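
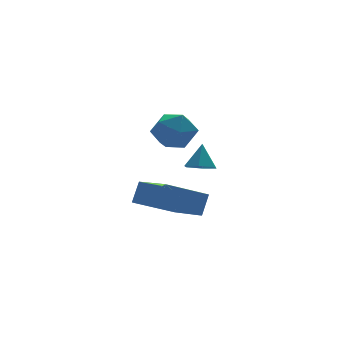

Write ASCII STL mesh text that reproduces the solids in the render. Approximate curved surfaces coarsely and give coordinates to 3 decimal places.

solid 
facet normal -0.256 0.132 0.958
outer loop
vertex 1.852 1.434 1.643
vertex 1.263 0.655 1.593
vertex 2.198 0.544 1.858
endloop
endfacet
facet normal 0.409 0.362 0.838
outer loop
vertex 1.852 1.434 1.643
vertex 2.198 0.544 1.858
vertex 2.737 1.164 1.327
endloop
endfacet
facet normal 0.381 0.863 0.331
outer loop
vertex 1.852 1.434 1.643
vertex 2.737 1.164 1.327
vertex 2.136 1.657 0.734
endloop
endfacet
facet normal -0.302 0.944 0.137
outer loop
vertex 1.852 1.434 1.643
vertex 2.136 1.657 0.734
vertex 1.225 1.342 0.898
endloop
endfacet
facet normal -0.695 0.492 0.524
outer loop
vertex 1.852 1.434 1.643
vertex 1.225 1.342 0.898
vertex 1.263 0.655 1.593
endloop
endfacet
facet normal 0.790 -0.186 0.584
outer loop
vertex 2.737 1.164 1.327
vertex 2.198 0.544 1.858
vertex 2.695 0.218 1.082
endloop
endfacet
facet normal -0.287 -0.558 0.779
outer loop
vertex 2.198 0.544 1.858
vertex 1.263 0.655 1.593
vertex 1.784 -0.097 1.246
endloop
endfacet
facet normal -0.997 0.024 0.078
outer loop
vertex 1.263 0.655 1.593
vertex 1.225 1.342 0.898
vertex 1.183 0.396 0.653
endloop
endfacet
facet normal -0.360 0.755 -0.548
outer loop
vertex 1.225 1.342 0.898
vertex 2.136 1.657 0.734
vertex 1.722 1.016 0.122
endloop
endfacet
facet normal 0.745 0.625 -0.235
outer loop
vertex 2.136 1.657 0.734
vertex 2.737 1.164 1.327
vertex 2.657 0.905 0.387
endloop
endfacet
facet normal 0.302 -0.944 -0.137
outer loop
vertex 2.068 0.126 0.337
vertex 2.695 0.218 1.082
vertex 1.784 -0.097 1.246
endloop
endfacet
facet normal -0.381 -0.863 -0.331
outer loop
vertex 2.068 0.126 0.337
vertex 1.784 -0.097 1.246
vertex 1.183 0.396 0.653
endloop
endfacet
facet normal -0.409 -0.362 -0.838
outer loop
vertex 2.068 0.126 0.337
vertex 1.183 0.396 0.653
vertex 1.722 1.016 0.122
endloop
endfacet
facet normal 0.256 -0.132 -0.958
outer loop
vertex 2.068 0.126 0.337
vertex 1.722 1.016 0.122
vertex 2.657 0.905 0.387
endloop
endfacet
facet normal 0.695 -0.492 -0.524
outer loop
vertex 2.068 0.126 0.337
vertex 2.657 0.905 0.387
vertex 2.695 0.218 1.082
endloop
endfacet
facet normal 0.360 -0.755 0.548
outer loop
vertex 1.784 -0.097 1.246
vertex 2.695 0.218 1.082
vertex 2.198 0.544 1.858
endloop
endfacet
facet normal -0.745 -0.625 0.235
outer loop
vertex 1.183 0.396 0.653
vertex 1.784 -0.097 1.246
vertex 1.263 0.655 1.593
endloop
endfacet
facet normal -0.790 0.186 -0.584
outer loop
vertex 1.722 1.016 0.122
vertex 1.183 0.396 0.653
vertex 1.225 1.342 0.898
endloop
endfacet
facet normal 0.287 0.558 -0.779
outer loop
vertex 2.657 0.905 0.387
vertex 1.722 1.016 0.122
vertex 2.136 1.657 0.734
endloop
endfacet
facet normal 0.997 -0.024 -0.078
outer loop
vertex 2.695 0.218 1.082
vertex 2.657 0.905 0.387
vertex 2.737 1.164 1.327
endloop
endfacet
facet normal -0.422 -0.289 -0.859
outer loop
vertex 3.414 1.334 -3.961
vertex 1.608 1.428 -3.106
vertex 3.236 3.38 -4.562
endloop
endfacet
facet normal 0.903 -0.047 -0.428
outer loop
vertex 3.692 3.692 -3.634
vertex 3.414 1.334 -3.961
vertex 3.236 3.38 -4.562
endloop
endfacet
facet normal -0.422 -0.289 -0.859
outer loop
vertex 3.236 3.38 -4.562
vertex 1.608 1.428 -3.106
vertex 1.431 3.474 -3.707
endloop
endfacet
facet normal -0.083 0.956 -0.281
outer loop
vertex 1.431 3.474 -3.707
vertex 3.692 3.692 -3.634
vertex 3.236 3.38 -4.562
endloop
endfacet
facet normal 0.083 -0.956 0.281
outer loop
vertex 3.414 1.334 -3.961
vertex 2.064 1.74 -2.178
vertex 1.608 1.428 -3.106
endloop
endfacet
facet normal 0.903 -0.047 -0.427
outer loop
vertex 3.869 1.646 -3.033
vertex 3.414 1.334 -3.961
vertex 3.692 3.692 -3.634
endloop
endfacet
facet normal 0.083 -0.956 0.281
outer loop
vertex 3.869 1.646 -3.033
vertex 2.064 1.74 -2.178
vertex 3.414 1.334 -3.961
endloop
endfacet
facet normal -0.903 0.048 0.428
outer loop
vertex 1.608 1.428 -3.106
vertex 2.064 1.74 -2.178
vertex 1.431 3.474 -3.707
endloop
endfacet
facet normal -0.083 0.956 -0.281
outer loop
vertex 1.886 3.786 -2.779
vertex 3.692 3.692 -3.634
vertex 1.431 3.474 -3.707
endloop
endfacet
facet normal -0.903 0.047 0.427
outer loop
vertex 1.431 3.474 -3.707
vertex 2.064 1.74 -2.178
vertex 1.886 3.786 -2.779
endloop
endfacet
facet normal 0.422 0.289 0.859
outer loop
vertex 1.886 3.786 -2.779
vertex 3.869 1.646 -3.033
vertex 3.692 3.692 -3.634
endloop
endfacet
facet normal 0.422 0.289 0.859
outer loop
vertex 2.064 1.74 -2.178
vertex 3.869 1.646 -3.033
vertex 1.886 3.786 -2.779
endloop
endfacet
facet normal -0.257 -0.379 -0.889
outer loop
vertex 3.167 0.834 -1.199
vertex 2.844 0.344 -0.897
vertex 2.529 0.905 -1.045
endloop
endfacet
facet normal 0.122 0.991 0.047
outer loop
vertex 3.167 0.834 -1.199
vertex 2.529 0.905 -1.045
vertex 3.136 0.776 0.117
endloop
endfacet
facet normal -0.257 -0.379 -0.889
outer loop
vertex 2.529 0.905 -1.045
vertex 2.844 0.344 -0.897
vertex 2.206 0.415 -0.743
endloop
endfacet
facet normal -0.630 0.664 0.403
outer loop
vertex 2.529 0.905 -1.045
vertex 2.206 0.415 -0.743
vertex 3.136 0.776 0.117
endloop
endfacet
facet normal -0.257 -0.379 -0.889
outer loop
vertex 2.206 0.415 -0.743
vertex 2.844 0.344 -0.897
vertex 2.521 -0.146 -0.595
endloop
endfacet
facet normal -0.637 -0.158 0.755
outer loop
vertex 2.206 0.415 -0.743
vertex 2.521 -0.146 -0.595
vertex 3.136 0.776 0.117
endloop
endfacet
facet normal -0.257 -0.379 -0.889
outer loop
vertex 2.521 -0.146 -0.595
vertex 2.844 0.344 -0.897
vertex 3.159 -0.217 -0.749
endloop
endfacet
facet normal 0.109 -0.652 0.750
outer loop
vertex 2.521 -0.146 -0.595
vertex 3.159 -0.217 -0.749
vertex 3.136 0.776 0.117
endloop
endfacet
facet normal -0.257 -0.379 -0.889
outer loop
vertex 3.159 -0.217 -0.749
vertex 2.844 0.344 -0.897
vertex 3.482 0.273 -1.051
endloop
endfacet
facet normal 0.860 -0.324 0.394
outer loop
vertex 3.159 -0.217 -0.749
vertex 3.482 0.273 -1.051
vertex 3.136 0.776 0.117
endloop
endfacet
facet normal -0.257 -0.379 -0.889
outer loop
vertex 3.482 0.273 -1.051
vertex 2.844 0.344 -0.897
vertex 3.167 0.834 -1.199
endloop
endfacet
facet normal 0.866 0.498 0.042
outer loop
vertex 3.482 0.273 -1.051
vertex 3.167 0.834 -1.199
vertex 3.136 0.776 0.117
endloop
endfacet

endsolid


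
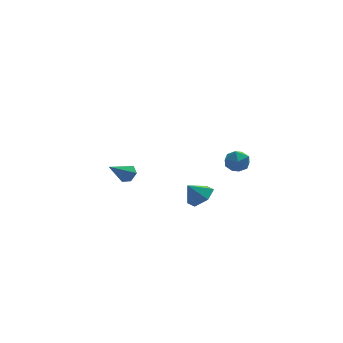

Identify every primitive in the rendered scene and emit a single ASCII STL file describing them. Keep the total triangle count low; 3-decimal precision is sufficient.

solid 
facet normal 0.619 -0.021 -0.785
outer loop
vertex 1.911 -0.069 -1.462
vertex 1.271 0.079 -1.97
vertex 1.701 0.712 -1.648
endloop
endfacet
facet normal 0.272 0.292 0.917
outer loop
vertex 1.911 -0.069 -1.462
vertex 1.701 0.712 -1.648
vertex 0.609 0.101 -1.13
endloop
endfacet
facet normal 0.619 -0.021 -0.785
outer loop
vertex 1.701 0.712 -1.648
vertex 1.271 0.079 -1.97
vertex 1.061 0.86 -2.157
endloop
endfacet
facet normal -0.219 0.828 0.516
outer loop
vertex 1.701 0.712 -1.648
vertex 1.061 0.86 -2.157
vertex 0.609 0.101 -1.13
endloop
endfacet
facet normal 0.619 -0.021 -0.785
outer loop
vertex 1.061 0.86 -2.157
vertex 1.271 0.079 -1.97
vertex 0.632 0.226 -2.478
endloop
endfacet
facet normal -0.836 0.547 0.036
outer loop
vertex 1.061 0.86 -2.157
vertex 0.632 0.226 -2.478
vertex 0.609 0.101 -1.13
endloop
endfacet
facet normal 0.619 -0.020 -0.785
outer loop
vertex 0.632 0.226 -2.478
vertex 1.271 0.079 -1.97
vertex 0.842 -0.555 -2.292
endloop
endfacet
facet normal -0.962 -0.269 -0.041
outer loop
vertex 0.632 0.226 -2.478
vertex 0.842 -0.555 -2.292
vertex 0.609 0.101 -1.13
endloop
endfacet
facet normal 0.620 -0.021 -0.784
outer loop
vertex 0.842 -0.555 -2.292
vertex 1.271 0.079 -1.97
vertex 1.481 -0.702 -1.783
endloop
endfacet
facet normal -0.472 -0.805 0.360
outer loop
vertex 0.842 -0.555 -2.292
vertex 1.481 -0.702 -1.783
vertex 0.609 0.101 -1.13
endloop
endfacet
facet normal 0.618 -0.022 -0.786
outer loop
vertex 1.481 -0.702 -1.783
vertex 1.271 0.079 -1.97
vertex 1.911 -0.069 -1.462
endloop
endfacet
facet normal 0.145 -0.524 0.839
outer loop
vertex 1.481 -0.702 -1.783
vertex 1.911 -0.069 -1.462
vertex 0.609 0.101 -1.13
endloop
endfacet
facet normal -0.065 0.642 0.764
outer loop
vertex 2.033 -2.406 2.318
vertex 2.309 -2.908 2.763
vertex 2.751 -2.45 2.416
endloop
endfacet
facet normal 0.040 0.988 0.149
outer loop
vertex 2.033 -2.406 2.318
vertex 2.751 -2.45 2.416
vertex 2.482 -2.339 1.751
endloop
endfacet
facet normal -0.494 0.818 -0.294
outer loop
vertex 2.033 -2.406 2.318
vertex 2.482 -2.339 1.751
vertex 1.873 -2.729 1.688
endloop
endfacet
facet normal -0.929 0.367 0.048
outer loop
vertex 2.033 -2.406 2.318
vertex 1.873 -2.729 1.688
vertex 1.766 -3.081 2.313
endloop
endfacet
facet normal -0.664 0.257 0.702
outer loop
vertex 2.033 -2.406 2.318
vertex 1.766 -3.081 2.313
vertex 2.309 -2.908 2.763
endloop
endfacet
facet normal 0.648 0.749 -0.137
outer loop
vertex 2.482 -2.339 1.751
vertex 2.751 -2.45 2.416
vertex 3.034 -2.799 1.847
endloop
endfacet
facet normal 0.478 0.189 0.858
outer loop
vertex 2.751 -2.45 2.416
vertex 2.309 -2.908 2.763
vertex 2.927 -3.151 2.472
endloop
endfacet
facet normal -0.491 -0.431 0.758
outer loop
vertex 2.309 -2.908 2.763
vertex 1.766 -3.081 2.313
vertex 2.318 -3.541 2.409
endloop
endfacet
facet normal -0.919 -0.255 -0.301
outer loop
vertex 1.766 -3.081 2.313
vertex 1.873 -2.729 1.688
vertex 2.049 -3.43 1.744
endloop
endfacet
facet normal -0.215 0.474 -0.854
outer loop
vertex 1.873 -2.729 1.688
vertex 2.482 -2.339 1.751
vertex 2.491 -2.972 1.397
endloop
endfacet
facet normal 0.929 -0.367 -0.048
outer loop
vertex 2.767 -3.474 1.842
vertex 3.034 -2.799 1.847
vertex 2.927 -3.151 2.472
endloop
endfacet
facet normal 0.494 -0.818 0.294
outer loop
vertex 2.767 -3.474 1.842
vertex 2.927 -3.151 2.472
vertex 2.318 -3.541 2.409
endloop
endfacet
facet normal -0.040 -0.988 -0.149
outer loop
vertex 2.767 -3.474 1.842
vertex 2.318 -3.541 2.409
vertex 2.049 -3.43 1.744
endloop
endfacet
facet normal 0.065 -0.642 -0.764
outer loop
vertex 2.767 -3.474 1.842
vertex 2.049 -3.43 1.744
vertex 2.491 -2.972 1.397
endloop
endfacet
facet normal 0.664 -0.257 -0.702
outer loop
vertex 2.767 -3.474 1.842
vertex 2.491 -2.972 1.397
vertex 3.034 -2.799 1.847
endloop
endfacet
facet normal 0.919 0.255 0.301
outer loop
vertex 2.927 -3.151 2.472
vertex 3.034 -2.799 1.847
vertex 2.751 -2.45 2.416
endloop
endfacet
facet normal 0.215 -0.474 0.854
outer loop
vertex 2.318 -3.541 2.409
vertex 2.927 -3.151 2.472
vertex 2.309 -2.908 2.763
endloop
endfacet
facet normal -0.648 -0.749 0.137
outer loop
vertex 2.049 -3.43 1.744
vertex 2.318 -3.541 2.409
vertex 1.766 -3.081 2.313
endloop
endfacet
facet normal -0.478 -0.189 -0.858
outer loop
vertex 2.491 -2.972 1.397
vertex 2.049 -3.43 1.744
vertex 1.873 -2.729 1.688
endloop
endfacet
facet normal 0.491 0.431 -0.758
outer loop
vertex 3.034 -2.799 1.847
vertex 2.491 -2.972 1.397
vertex 2.482 -2.339 1.751
endloop
endfacet
facet normal 0.690 0.377 -0.618
outer loop
vertex -1.295 3.856 -2.151
vertex -1.695 4.231 -2.369
vertex -1.365 4.388 -1.905
endloop
endfacet
facet normal 0.461 -0.322 0.827
outer loop
vertex -1.295 3.856 -2.151
vertex -1.365 4.388 -1.905
vertex -2.765 3.649 -1.411
endloop
endfacet
facet normal 0.691 0.376 -0.618
outer loop
vertex -1.365 4.388 -1.905
vertex -1.695 4.231 -2.369
vertex -1.765 4.763 -2.124
endloop
endfacet
facet normal 0.024 0.523 0.852
outer loop
vertex -1.365 4.388 -1.905
vertex -1.765 4.763 -2.124
vertex -2.765 3.649 -1.411
endloop
endfacet
facet normal 0.691 0.376 -0.618
outer loop
vertex -1.765 4.763 -2.124
vertex -1.695 4.231 -2.369
vertex -2.094 4.606 -2.587
endloop
endfacet
facet normal -0.653 0.725 0.218
outer loop
vertex -1.765 4.763 -2.124
vertex -2.094 4.606 -2.587
vertex -2.765 3.649 -1.411
endloop
endfacet
facet normal 0.691 0.376 -0.617
outer loop
vertex -2.094 4.606 -2.587
vertex -1.695 4.231 -2.369
vertex -2.024 4.074 -2.833
endloop
endfacet
facet normal -0.894 0.086 -0.440
outer loop
vertex -2.094 4.606 -2.587
vertex -2.024 4.074 -2.833
vertex -2.765 3.649 -1.411
endloop
endfacet
facet normal 0.691 0.375 -0.617
outer loop
vertex -2.024 4.074 -2.833
vertex -1.695 4.231 -2.369
vertex -1.625 3.699 -2.614
endloop
endfacet
facet normal -0.457 -0.758 -0.465
outer loop
vertex -2.024 4.074 -2.833
vertex -1.625 3.699 -2.614
vertex -2.765 3.649 -1.411
endloop
endfacet
facet normal 0.690 0.376 -0.619
outer loop
vertex -1.625 3.699 -2.614
vertex -1.695 4.231 -2.369
vertex -1.295 3.856 -2.151
endloop
endfacet
facet normal 0.220 -0.961 0.169
outer loop
vertex -1.625 3.699 -2.614
vertex -1.295 3.856 -2.151
vertex -2.765 3.649 -1.411
endloop
endfacet

endsolid


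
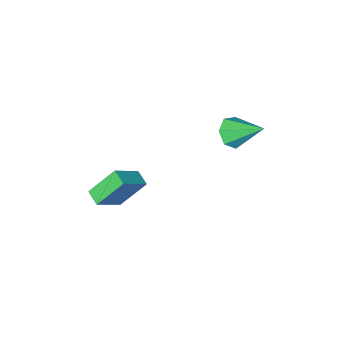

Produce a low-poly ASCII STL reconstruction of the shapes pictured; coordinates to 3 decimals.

solid 
facet normal 0.312 -0.743 -0.592
outer loop
vertex -2.825 -0.835 0.966
vertex -3.588 -0.751 0.459
vertex -2.779 -0.326 0.352
endloop
endfacet
facet normal 0.771 0.461 0.440
outer loop
vertex -2.825 -0.835 0.966
vertex -2.779 -0.326 0.352
vertex -4.252 0.831 1.721
endloop
endfacet
facet normal 0.312 -0.743 -0.592
outer loop
vertex -2.779 -0.326 0.352
vertex -3.588 -0.751 0.459
vertex -3.343 -0.138 -0.181
endloop
endfacet
facet normal 0.479 0.853 -0.206
outer loop
vertex -2.779 -0.326 0.352
vertex -3.343 -0.138 -0.181
vertex -4.252 0.831 1.721
endloop
endfacet
facet normal 0.312 -0.743 -0.592
outer loop
vertex -3.343 -0.138 -0.181
vertex -3.588 -0.751 0.459
vertex -4.091 -0.411 -0.232
endloop
endfacet
facet normal -0.258 0.806 -0.534
outer loop
vertex -3.343 -0.138 -0.181
vertex -4.091 -0.411 -0.232
vertex -4.252 0.831 1.721
endloop
endfacet
facet normal 0.312 -0.743 -0.592
outer loop
vertex -4.091 -0.411 -0.232
vertex -3.588 -0.751 0.459
vertex -4.461 -0.941 0.238
endloop
endfacet
facet normal -0.886 0.354 -0.298
outer loop
vertex -4.091 -0.411 -0.232
vertex -4.461 -0.941 0.238
vertex -4.252 0.831 1.721
endloop
endfacet
facet normal 0.312 -0.743 -0.592
outer loop
vertex -4.461 -0.941 0.238
vertex -3.588 -0.751 0.459
vertex -4.173 -1.327 0.874
endloop
endfacet
facet normal -0.932 -0.161 0.324
outer loop
vertex -4.461 -0.941 0.238
vertex -4.173 -1.327 0.874
vertex -4.252 0.831 1.721
endloop
endfacet
facet normal 0.312 -0.743 -0.592
outer loop
vertex -4.173 -1.327 0.874
vertex -3.588 -0.751 0.459
vertex -3.445 -1.28 1.198
endloop
endfacet
facet normal -0.362 -0.352 0.863
outer loop
vertex -4.173 -1.327 0.874
vertex -3.445 -1.28 1.198
vertex -4.252 0.831 1.721
endloop
endfacet
facet normal 0.312 -0.743 -0.592
outer loop
vertex -3.445 -1.28 1.198
vertex -3.588 -0.751 0.459
vertex -2.825 -0.835 0.966
endloop
endfacet
facet normal 0.396 -0.075 0.915
outer loop
vertex -3.445 -1.28 1.198
vertex -2.825 -0.835 0.966
vertex -4.252 0.831 1.721
endloop
endfacet
facet normal -0.603 0.282 0.746
outer loop
vertex 2.285 -2.154 -0.291
vertex 2.373 -1.304 -0.541
vertex 0.852 -2.327 -1.383
endloop
endfacet
facet normal -0.099 -0.955 0.281
outer loop
vertex 2.027 -2.876 -2.839
vertex 2.285 -2.154 -0.291
vertex 0.852 -2.327 -1.383
endloop
endfacet
facet normal -0.603 0.282 0.746
outer loop
vertex 0.852 -2.327 -1.383
vertex 2.373 -1.304 -0.541
vertex 0.94 -1.477 -1.633
endloop
endfacet
facet normal -0.792 -0.095 -0.603
outer loop
vertex 0.94 -1.477 -1.633
vertex 2.027 -2.876 -2.839
vertex 0.852 -2.327 -1.383
endloop
endfacet
facet normal 0.792 0.095 0.603
outer loop
vertex 2.285 -2.154 -0.291
vertex 3.548 -1.853 -1.997
vertex 2.373 -1.304 -0.541
endloop
endfacet
facet normal -0.099 -0.955 0.281
outer loop
vertex 3.46 -2.703 -1.747
vertex 2.285 -2.154 -0.291
vertex 2.027 -2.876 -2.839
endloop
endfacet
facet normal 0.792 0.095 0.603
outer loop
vertex 3.46 -2.703 -1.747
vertex 3.548 -1.853 -1.997
vertex 2.285 -2.154 -0.291
endloop
endfacet
facet normal 0.099 0.955 -0.281
outer loop
vertex 2.373 -1.304 -0.541
vertex 3.548 -1.853 -1.997
vertex 0.94 -1.477 -1.633
endloop
endfacet
facet normal -0.792 -0.095 -0.603
outer loop
vertex 2.115 -2.026 -3.089
vertex 2.027 -2.876 -2.839
vertex 0.94 -1.477 -1.633
endloop
endfacet
facet normal 0.099 0.955 -0.281
outer loop
vertex 0.94 -1.477 -1.633
vertex 3.548 -1.853 -1.997
vertex 2.115 -2.026 -3.089
endloop
endfacet
facet normal 0.603 -0.282 -0.746
outer loop
vertex 2.115 -2.026 -3.089
vertex 3.46 -2.703 -1.747
vertex 2.027 -2.876 -2.839
endloop
endfacet
facet normal 0.603 -0.282 -0.746
outer loop
vertex 3.548 -1.853 -1.997
vertex 3.46 -2.703 -1.747
vertex 2.115 -2.026 -3.089
endloop
endfacet

endsolid


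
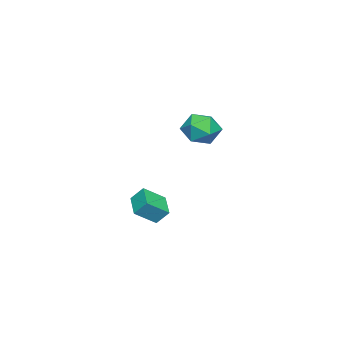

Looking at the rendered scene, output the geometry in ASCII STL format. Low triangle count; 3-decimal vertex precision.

solid 
facet normal -0.321 0.080 0.944
outer loop
vertex -4.756 2.569 4.518
vertex -3.876 1.774 4.885
vertex -3.641 2.992 4.862
endloop
endfacet
facet normal -0.439 0.684 0.583
outer loop
vertex -4.756 2.569 4.518
vertex -3.641 2.992 4.862
vertex -4.209 3.473 3.869
endloop
endfacet
facet normal -0.849 0.528 0.019
outer loop
vertex -4.756 2.569 4.518
vertex -4.209 3.473 3.869
vertex -4.795 2.552 3.278
endloop
endfacet
facet normal -0.984 -0.173 0.033
outer loop
vertex -4.756 2.569 4.518
vertex -4.795 2.552 3.278
vertex -4.589 1.502 3.906
endloop
endfacet
facet normal -0.658 -0.449 0.604
outer loop
vertex -4.756 2.569 4.518
vertex -4.589 1.502 3.906
vertex -3.876 1.774 4.885
endloop
endfacet
facet normal 0.188 0.922 0.339
outer loop
vertex -4.209 3.473 3.869
vertex -3.641 2.992 4.862
vertex -2.991 3.238 3.834
endloop
endfacet
facet normal 0.379 -0.056 0.924
outer loop
vertex -3.641 2.992 4.862
vertex -3.876 1.774 4.885
vertex -2.785 2.188 4.462
endloop
endfacet
facet normal -0.165 -0.913 0.374
outer loop
vertex -3.876 1.774 4.885
vertex -4.589 1.502 3.906
vertex -3.371 1.267 3.871
endloop
endfacet
facet normal -0.694 -0.465 -0.550
outer loop
vertex -4.589 1.502 3.906
vertex -4.795 2.552 3.278
vertex -3.939 1.748 2.878
endloop
endfacet
facet normal -0.475 0.669 -0.571
outer loop
vertex -4.795 2.552 3.278
vertex -4.209 3.473 3.869
vertex -3.704 2.966 2.855
endloop
endfacet
facet normal 0.984 0.173 -0.033
outer loop
vertex -2.824 2.171 3.222
vertex -2.991 3.238 3.834
vertex -2.785 2.188 4.462
endloop
endfacet
facet normal 0.849 -0.528 -0.019
outer loop
vertex -2.824 2.171 3.222
vertex -2.785 2.188 4.462
vertex -3.371 1.267 3.871
endloop
endfacet
facet normal 0.439 -0.684 -0.583
outer loop
vertex -2.824 2.171 3.222
vertex -3.371 1.267 3.871
vertex -3.939 1.748 2.878
endloop
endfacet
facet normal 0.321 -0.080 -0.944
outer loop
vertex -2.824 2.171 3.222
vertex -3.939 1.748 2.878
vertex -3.704 2.966 2.855
endloop
endfacet
facet normal 0.658 0.449 -0.604
outer loop
vertex -2.824 2.171 3.222
vertex -3.704 2.966 2.855
vertex -2.991 3.238 3.834
endloop
endfacet
facet normal 0.694 0.465 0.550
outer loop
vertex -2.785 2.188 4.462
vertex -2.991 3.238 3.834
vertex -3.641 2.992 4.862
endloop
endfacet
facet normal 0.475 -0.669 0.571
outer loop
vertex -3.371 1.267 3.871
vertex -2.785 2.188 4.462
vertex -3.876 1.774 4.885
endloop
endfacet
facet normal -0.188 -0.922 -0.339
outer loop
vertex -3.939 1.748 2.878
vertex -3.371 1.267 3.871
vertex -4.589 1.502 3.906
endloop
endfacet
facet normal -0.379 0.056 -0.924
outer loop
vertex -3.704 2.966 2.855
vertex -3.939 1.748 2.878
vertex -4.795 2.552 3.278
endloop
endfacet
facet normal 0.165 0.913 -0.374
outer loop
vertex -2.991 3.238 3.834
vertex -3.704 2.966 2.855
vertex -4.209 3.473 3.869
endloop
endfacet
facet normal -0.806 -0.505 0.309
outer loop
vertex 2.913 1.236 0.849
vertex 2.792 1.919 1.65
vertex 2.035 2.103 -0.022
endloop
endfacet
facet normal 0.114 -0.644 -0.756
outer loop
vertex 3.308 2.901 -0.51
vertex 2.913 1.236 0.849
vertex 2.035 2.103 -0.022
endloop
endfacet
facet normal -0.806 -0.505 0.309
outer loop
vertex 2.035 2.103 -0.022
vertex 2.792 1.919 1.65
vertex 1.914 2.786 0.779
endloop
endfacet
facet normal -0.581 0.574 -0.577
outer loop
vertex 1.914 2.786 0.779
vertex 3.308 2.901 -0.51
vertex 2.035 2.103 -0.022
endloop
endfacet
facet normal 0.581 -0.574 0.577
outer loop
vertex 2.913 1.236 0.849
vertex 4.065 2.717 1.162
vertex 2.792 1.919 1.65
endloop
endfacet
facet normal 0.114 -0.644 -0.756
outer loop
vertex 4.186 2.034 0.361
vertex 2.913 1.236 0.849
vertex 3.308 2.901 -0.51
endloop
endfacet
facet normal 0.581 -0.574 0.577
outer loop
vertex 4.186 2.034 0.361
vertex 4.065 2.717 1.162
vertex 2.913 1.236 0.849
endloop
endfacet
facet normal -0.114 0.644 0.756
outer loop
vertex 2.792 1.919 1.65
vertex 4.065 2.717 1.162
vertex 1.914 2.786 0.779
endloop
endfacet
facet normal -0.581 0.574 -0.577
outer loop
vertex 3.187 3.584 0.291
vertex 3.308 2.901 -0.51
vertex 1.914 2.786 0.779
endloop
endfacet
facet normal -0.114 0.644 0.756
outer loop
vertex 1.914 2.786 0.779
vertex 4.065 2.717 1.162
vertex 3.187 3.584 0.291
endloop
endfacet
facet normal 0.806 0.505 -0.309
outer loop
vertex 3.187 3.584 0.291
vertex 4.186 2.034 0.361
vertex 3.308 2.901 -0.51
endloop
endfacet
facet normal 0.806 0.505 -0.309
outer loop
vertex 4.065 2.717 1.162
vertex 4.186 2.034 0.361
vertex 3.187 3.584 0.291
endloop
endfacet

endsolid


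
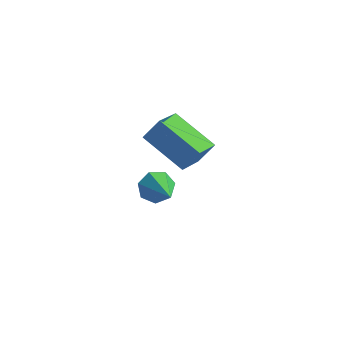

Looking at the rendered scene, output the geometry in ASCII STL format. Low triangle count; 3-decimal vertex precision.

solid 
facet normal -0.220 0.825 -0.520
outer loop
vertex 2.139 -1.477 -1.368
vertex 1.794 -1.877 -1.857
vertex 1.531 -1.572 -1.261
endloop
endfacet
facet normal 0.123 0.282 0.952
outer loop
vertex 2.139 -1.477 -1.368
vertex 1.531 -1.572 -1.261
vertex 2.266 -3.643 -0.743
endloop
endfacet
facet normal -0.222 0.825 -0.520
outer loop
vertex 1.531 -1.572 -1.261
vertex 1.794 -1.877 -1.857
vertex 1.121 -1.897 -1.602
endloop
endfacet
facet normal -0.626 -0.027 0.779
outer loop
vertex 1.531 -1.572 -1.261
vertex 1.121 -1.897 -1.602
vertex 2.266 -3.643 -0.743
endloop
endfacet
facet normal -0.222 0.825 -0.520
outer loop
vertex 1.121 -1.897 -1.602
vertex 1.794 -1.877 -1.857
vertex 1.218 -2.207 -2.135
endloop
endfacet
facet normal -0.858 -0.497 0.133
outer loop
vertex 1.121 -1.897 -1.602
vertex 1.218 -2.207 -2.135
vertex 2.266 -3.643 -0.743
endloop
endfacet
facet normal -0.221 0.824 -0.521
outer loop
vertex 1.218 -2.207 -2.135
vertex 1.794 -1.877 -1.857
vertex 1.748 -2.27 -2.459
endloop
endfacet
facet normal -0.396 -0.772 -0.498
outer loop
vertex 1.218 -2.207 -2.135
vertex 1.748 -2.27 -2.459
vertex 2.266 -3.643 -0.743
endloop
endfacet
facet normal -0.220 0.824 -0.521
outer loop
vertex 1.748 -2.27 -2.459
vertex 1.794 -1.877 -1.857
vertex 2.313 -2.037 -2.329
endloop
endfacet
facet normal 0.414 -0.646 -0.642
outer loop
vertex 1.748 -2.27 -2.459
vertex 2.313 -2.037 -2.329
vertex 2.266 -3.643 -0.743
endloop
endfacet
facet normal -0.220 0.825 -0.521
outer loop
vertex 2.313 -2.037 -2.329
vertex 1.794 -1.877 -1.857
vertex 2.487 -1.684 -1.844
endloop
endfacet
facet normal 0.959 -0.214 -0.188
outer loop
vertex 2.313 -2.037 -2.329
vertex 2.487 -1.684 -1.844
vertex 2.266 -3.643 -0.743
endloop
endfacet
facet normal -0.220 0.825 -0.520
outer loop
vertex 2.487 -1.684 -1.844
vertex 1.794 -1.877 -1.857
vertex 2.139 -1.477 -1.368
endloop
endfacet
facet normal 0.830 0.199 0.521
outer loop
vertex 2.487 -1.684 -1.844
vertex 2.139 -1.477 -1.368
vertex 2.266 -3.643 -0.743
endloop
endfacet
facet normal -0.694 0.588 0.416
outer loop
vertex 1.889 -3.429 3.471
vertex 2.488 -2.23 2.776
vertex 1.3 -3.581 2.703
endloop
endfacet
facet normal -0.396 -0.794 0.461
outer loop
vertex 2.632 -4.71 1.904
vertex 1.889 -3.429 3.471
vertex 1.3 -3.581 2.703
endloop
endfacet
facet normal -0.694 0.588 0.415
outer loop
vertex 1.3 -3.581 2.703
vertex 2.488 -2.23 2.776
vertex 1.899 -2.382 2.007
endloop
endfacet
facet normal -0.601 -0.155 -0.784
outer loop
vertex 1.899 -2.382 2.007
vertex 2.632 -4.71 1.904
vertex 1.3 -3.581 2.703
endloop
endfacet
facet normal 0.601 0.154 0.784
outer loop
vertex 1.889 -3.429 3.471
vertex 3.82 -3.359 1.977
vertex 2.488 -2.23 2.776
endloop
endfacet
facet normal -0.397 -0.794 0.461
outer loop
vertex 3.221 -4.558 2.673
vertex 1.889 -3.429 3.471
vertex 2.632 -4.71 1.904
endloop
endfacet
facet normal 0.601 0.155 0.784
outer loop
vertex 3.221 -4.558 2.673
vertex 3.82 -3.359 1.977
vertex 1.889 -3.429 3.471
endloop
endfacet
facet normal 0.397 0.794 -0.461
outer loop
vertex 2.488 -2.23 2.776
vertex 3.82 -3.359 1.977
vertex 1.899 -2.382 2.007
endloop
endfacet
facet normal -0.601 -0.154 -0.784
outer loop
vertex 3.231 -3.511 1.209
vertex 2.632 -4.71 1.904
vertex 1.899 -2.382 2.007
endloop
endfacet
facet normal 0.397 0.794 -0.461
outer loop
vertex 1.899 -2.382 2.007
vertex 3.82 -3.359 1.977
vertex 3.231 -3.511 1.209
endloop
endfacet
facet normal 0.694 -0.588 -0.416
outer loop
vertex 3.231 -3.511 1.209
vertex 3.221 -4.558 2.673
vertex 2.632 -4.71 1.904
endloop
endfacet
facet normal 0.694 -0.588 -0.416
outer loop
vertex 3.82 -3.359 1.977
vertex 3.221 -4.558 2.673
vertex 3.231 -3.511 1.209
endloop
endfacet

endsolid


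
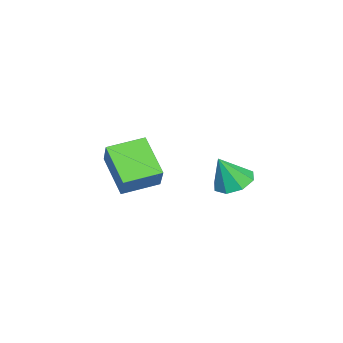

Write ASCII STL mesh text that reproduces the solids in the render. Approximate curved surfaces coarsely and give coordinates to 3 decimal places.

solid 
facet normal -0.599 0.780 0.183
outer loop
vertex 1.628 1.913 2.782
vertex 2.358 2.269 3.651
vertex 2.4 2.738 1.795
endloop
endfacet
facet normal -0.613 -0.300 -0.731
outer loop
vertex 3.142 1.771 1.569
vertex 1.628 1.913 2.782
vertex 2.4 2.738 1.795
endloop
endfacet
facet normal -0.599 0.780 0.183
outer loop
vertex 2.4 2.738 1.795
vertex 2.358 2.269 3.651
vertex 3.13 3.094 2.665
endloop
endfacet
facet normal 0.516 0.549 -0.657
outer loop
vertex 3.13 3.094 2.665
vertex 3.142 1.771 1.569
vertex 2.4 2.738 1.795
endloop
endfacet
facet normal -0.515 -0.549 0.658
outer loop
vertex 1.628 1.913 2.782
vertex 3.1 1.302 3.425
vertex 2.358 2.269 3.651
endloop
endfacet
facet normal -0.614 -0.299 -0.731
outer loop
vertex 2.37 0.946 2.555
vertex 1.628 1.913 2.782
vertex 3.142 1.771 1.569
endloop
endfacet
facet normal -0.515 -0.550 0.657
outer loop
vertex 2.37 0.946 2.555
vertex 3.1 1.302 3.425
vertex 1.628 1.913 2.782
endloop
endfacet
facet normal 0.613 0.300 0.731
outer loop
vertex 2.358 2.269 3.651
vertex 3.1 1.302 3.425
vertex 3.13 3.094 2.665
endloop
endfacet
facet normal 0.515 0.550 -0.658
outer loop
vertex 3.872 2.127 2.438
vertex 3.142 1.771 1.569
vertex 3.13 3.094 2.665
endloop
endfacet
facet normal 0.614 0.300 0.730
outer loop
vertex 3.13 3.094 2.665
vertex 3.1 1.302 3.425
vertex 3.872 2.127 2.438
endloop
endfacet
facet normal 0.599 -0.780 -0.184
outer loop
vertex 3.872 2.127 2.438
vertex 2.37 0.946 2.555
vertex 3.142 1.771 1.569
endloop
endfacet
facet normal 0.599 -0.780 -0.183
outer loop
vertex 3.1 1.302 3.425
vertex 2.37 0.946 2.555
vertex 3.872 2.127 2.438
endloop
endfacet
facet normal -0.311 0.325 -0.893
outer loop
vertex 0.154 4.094 0.526
vertex -0.511 4.13 0.771
vertex 0.038 4.579 0.743
endloop
endfacet
facet normal 0.964 0.125 0.237
outer loop
vertex 0.154 4.094 0.526
vertex 0.038 4.579 0.743
vertex -0.129 3.73 1.869
endloop
endfacet
facet normal -0.311 0.325 -0.893
outer loop
vertex 0.038 4.579 0.743
vertex -0.511 4.13 0.771
vertex -0.4 4.8 0.976
endloop
endfacet
facet normal 0.590 0.600 0.540
outer loop
vertex 0.038 4.579 0.743
vertex -0.4 4.8 0.976
vertex -0.129 3.73 1.869
endloop
endfacet
facet normal -0.311 0.325 -0.893
outer loop
vertex -0.4 4.8 0.976
vertex -0.511 4.13 0.771
vertex -0.903 4.629 1.089
endloop
endfacet
facet normal -0.042 0.634 0.772
outer loop
vertex -0.4 4.8 0.976
vertex -0.903 4.629 1.089
vertex -0.129 3.73 1.869
endloop
endfacet
facet normal -0.312 0.324 -0.893
outer loop
vertex -0.903 4.629 1.089
vertex -0.511 4.13 0.771
vertex -1.177 4.165 1.016
endloop
endfacet
facet normal -0.564 0.207 0.799
outer loop
vertex -0.903 4.629 1.089
vertex -1.177 4.165 1.016
vertex -0.129 3.73 1.869
endloop
endfacet
facet normal -0.311 0.326 -0.893
outer loop
vertex -1.177 4.165 1.016
vertex -0.511 4.13 0.771
vertex -1.061 3.681 0.799
endloop
endfacet
facet normal -0.670 -0.431 0.604
outer loop
vertex -1.177 4.165 1.016
vertex -1.061 3.681 0.799
vertex -0.129 3.73 1.869
endloop
endfacet
facet normal -0.310 0.324 -0.894
outer loop
vertex -1.061 3.681 0.799
vertex -0.511 4.13 0.771
vertex -0.622 3.459 0.566
endloop
endfacet
facet normal -0.298 -0.906 0.301
outer loop
vertex -1.061 3.681 0.799
vertex -0.622 3.459 0.566
vertex -0.129 3.73 1.869
endloop
endfacet
facet normal -0.312 0.324 -0.893
outer loop
vertex -0.622 3.459 0.566
vertex -0.511 4.13 0.771
vertex -0.119 3.631 0.453
endloop
endfacet
facet normal 0.336 -0.939 0.068
outer loop
vertex -0.622 3.459 0.566
vertex -0.119 3.631 0.453
vertex -0.129 3.73 1.869
endloop
endfacet
facet normal -0.311 0.324 -0.893
outer loop
vertex -0.119 3.631 0.453
vertex -0.511 4.13 0.771
vertex 0.154 4.094 0.526
endloop
endfacet
facet normal 0.858 -0.512 0.042
outer loop
vertex -0.119 3.631 0.453
vertex 0.154 4.094 0.526
vertex -0.129 3.73 1.869
endloop
endfacet

endsolid


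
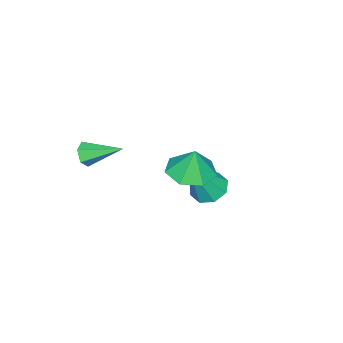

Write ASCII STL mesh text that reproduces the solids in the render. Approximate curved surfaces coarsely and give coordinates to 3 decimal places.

solid 
facet normal -0.058 -0.181 -0.982
outer loop
vertex 1.297 3.814 0.31
vertex 0.387 3.698 0.385
vertex 0.854 4.472 0.215
endloop
endfacet
facet normal 0.704 0.540 0.461
outer loop
vertex 1.297 3.814 0.31
vertex 0.854 4.472 0.215
vertex 0.453 3.902 1.495
endloop
endfacet
facet normal -0.058 -0.181 -0.982
outer loop
vertex 0.854 4.472 0.215
vertex 0.387 3.698 0.385
vertex 0.06 4.547 0.248
endloop
endfacet
facet normal 0.103 0.896 0.431
outer loop
vertex 0.854 4.472 0.215
vertex 0.06 4.547 0.248
vertex 0.453 3.902 1.495
endloop
endfacet
facet normal -0.059 -0.181 -0.982
outer loop
vertex 0.06 4.547 0.248
vertex 0.387 3.698 0.385
vertex -0.488 3.982 0.385
endloop
endfacet
facet normal -0.550 0.658 0.514
outer loop
vertex 0.06 4.547 0.248
vertex -0.488 3.982 0.385
vertex 0.453 3.902 1.495
endloop
endfacet
facet normal -0.059 -0.181 -0.982
outer loop
vertex -0.488 3.982 0.385
vertex 0.387 3.698 0.385
vertex -0.377 3.204 0.522
endloop
endfacet
facet normal -0.763 0.005 0.647
outer loop
vertex -0.488 3.982 0.385
vertex -0.377 3.204 0.522
vertex 0.453 3.902 1.495
endloop
endfacet
facet normal -0.059 -0.181 -0.982
outer loop
vertex -0.377 3.204 0.522
vertex 0.387 3.698 0.385
vertex 0.309 2.797 0.556
endloop
endfacet
facet normal -0.375 -0.571 0.730
outer loop
vertex -0.377 3.204 0.522
vertex 0.309 2.797 0.556
vertex 0.453 3.902 1.495
endloop
endfacet
facet normal -0.058 -0.181 -0.982
outer loop
vertex 0.309 2.797 0.556
vertex 0.387 3.698 0.385
vertex 1.054 3.069 0.462
endloop
endfacet
facet normal 0.321 -0.637 0.701
outer loop
vertex 0.309 2.797 0.556
vertex 1.054 3.069 0.462
vertex 0.453 3.902 1.495
endloop
endfacet
facet normal -0.058 -0.181 -0.982
outer loop
vertex 1.054 3.069 0.462
vertex 0.387 3.698 0.385
vertex 1.297 3.814 0.31
endloop
endfacet
facet normal 0.801 -0.143 0.581
outer loop
vertex 1.054 3.069 0.462
vertex 1.297 3.814 0.31
vertex 0.453 3.902 1.495
endloop
endfacet
facet normal 0.265 -0.886 -0.380
outer loop
vertex 0.899 -0.193 -0.735
vertex 0.721 -0.438 -0.288
vertex 0.386 -0.36 -0.704
endloop
endfacet
facet normal -0.240 0.593 -0.769
outer loop
vertex 0.899 -0.193 -0.735
vertex 0.386 -0.36 -0.704
vertex 0.319 0.898 0.288
endloop
endfacet
facet normal 0.266 -0.886 -0.380
outer loop
vertex 0.386 -0.36 -0.704
vertex 0.721 -0.438 -0.288
vertex 0.208 -0.605 -0.258
endloop
endfacet
facet normal -0.944 0.172 -0.282
outer loop
vertex 0.386 -0.36 -0.704
vertex 0.208 -0.605 -0.258
vertex 0.319 0.898 0.288
endloop
endfacet
facet normal 0.266 -0.885 -0.381
outer loop
vertex 0.208 -0.605 -0.258
vertex 0.721 -0.438 -0.288
vertex 0.543 -0.684 0.159
endloop
endfacet
facet normal -0.784 -0.160 0.600
outer loop
vertex 0.208 -0.605 -0.258
vertex 0.543 -0.684 0.159
vertex 0.319 0.898 0.288
endloop
endfacet
facet normal 0.266 -0.885 -0.381
outer loop
vertex 0.543 -0.684 0.159
vertex 0.721 -0.438 -0.288
vertex 1.055 -0.517 0.128
endloop
endfacet
facet normal 0.083 -0.069 0.994
outer loop
vertex 0.543 -0.684 0.159
vertex 1.055 -0.517 0.128
vertex 0.319 0.898 0.288
endloop
endfacet
facet normal 0.265 -0.886 -0.381
outer loop
vertex 1.055 -0.517 0.128
vertex 0.721 -0.438 -0.288
vertex 1.233 -0.272 -0.318
endloop
endfacet
facet normal 0.787 0.352 0.507
outer loop
vertex 1.055 -0.517 0.128
vertex 1.233 -0.272 -0.318
vertex 0.319 0.898 0.288
endloop
endfacet
facet normal 0.265 -0.886 -0.380
outer loop
vertex 1.233 -0.272 -0.318
vertex 0.721 -0.438 -0.288
vertex 0.899 -0.193 -0.735
endloop
endfacet
facet normal 0.627 0.683 -0.373
outer loop
vertex 1.233 -0.272 -0.318
vertex 0.899 -0.193 -0.735
vertex 0.319 0.898 0.288
endloop
endfacet
facet normal -0.500 0.138 -0.855
outer loop
vertex -2.939 2.045 -4.459
vertex -3.613 2.044 -4.065
vertex -3.099 2.591 -4.277
endloop
endfacet
facet normal 0.946 0.309 -0.095
outer loop
vertex -2.939 2.045 -4.459
vertex -3.099 2.591 -4.277
vertex -2.647 1.776 -2.415
endloop
endfacet
facet normal -0.500 0.139 -0.855
outer loop
vertex -3.099 2.591 -4.277
vertex -3.613 2.044 -4.065
vertex -3.559 2.816 -3.971
endloop
endfacet
facet normal 0.544 0.809 0.222
outer loop
vertex -3.099 2.591 -4.277
vertex -3.559 2.816 -3.971
vertex -2.647 1.776 -2.415
endloop
endfacet
facet normal -0.500 0.139 -0.855
outer loop
vertex -3.559 2.816 -3.971
vertex -3.613 2.044 -4.065
vertex -4.051 2.589 -3.72
endloop
endfacet
facet normal -0.075 0.808 0.584
outer loop
vertex -3.559 2.816 -3.971
vertex -4.051 2.589 -3.72
vertex -2.647 1.776 -2.415
endloop
endfacet
facet normal -0.501 0.139 -0.854
outer loop
vertex -4.051 2.589 -3.72
vertex -3.613 2.044 -4.065
vertex -4.286 2.042 -3.671
endloop
endfacet
facet normal -0.548 0.305 0.779
outer loop
vertex -4.051 2.589 -3.72
vertex -4.286 2.042 -3.671
vertex -2.647 1.776 -2.415
endloop
endfacet
facet normal -0.501 0.138 -0.855
outer loop
vertex -4.286 2.042 -3.671
vertex -3.613 2.044 -4.065
vertex -4.126 1.497 -3.853
endloop
endfacet
facet normal -0.596 -0.406 0.692
outer loop
vertex -4.286 2.042 -3.671
vertex -4.126 1.497 -3.853
vertex -2.647 1.776 -2.415
endloop
endfacet
facet normal -0.501 0.138 -0.855
outer loop
vertex -4.126 1.497 -3.853
vertex -3.613 2.044 -4.065
vertex -3.666 1.271 -4.159
endloop
endfacet
facet normal -0.195 -0.906 0.376
outer loop
vertex -4.126 1.497 -3.853
vertex -3.666 1.271 -4.159
vertex -2.647 1.776 -2.415
endloop
endfacet
facet normal -0.500 0.138 -0.855
outer loop
vertex -3.666 1.271 -4.159
vertex -3.613 2.044 -4.065
vertex -3.174 1.498 -4.41
endloop
endfacet
facet normal 0.425 -0.905 0.014
outer loop
vertex -3.666 1.271 -4.159
vertex -3.174 1.498 -4.41
vertex -2.647 1.776 -2.415
endloop
endfacet
facet normal -0.500 0.138 -0.855
outer loop
vertex -3.174 1.498 -4.41
vertex -3.613 2.044 -4.065
vertex -2.939 2.045 -4.459
endloop
endfacet
facet normal 0.898 -0.402 -0.181
outer loop
vertex -3.174 1.498 -4.41
vertex -2.939 2.045 -4.459
vertex -2.647 1.776 -2.415
endloop
endfacet

endsolid


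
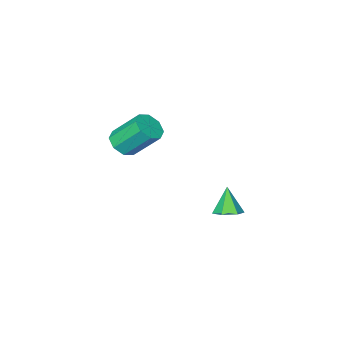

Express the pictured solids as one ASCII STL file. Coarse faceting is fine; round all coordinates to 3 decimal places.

solid 
facet normal 0.222 0.388 -0.895
outer loop
vertex -2.014 4.553 -3.281
vertex -2.703 4.198 -3.606
vertex -2.743 4.971 -3.281
endloop
endfacet
facet normal 0.321 0.560 0.764
outer loop
vertex -2.014 4.553 -3.281
vertex -2.743 4.971 -3.281
vertex -3.077 3.542 -2.094
endloop
endfacet
facet normal 0.222 0.388 -0.895
outer loop
vertex -2.743 4.971 -3.281
vertex -2.703 4.198 -3.606
vertex -3.431 4.615 -3.606
endloop
endfacet
facet normal -0.574 0.599 0.559
outer loop
vertex -2.743 4.971 -3.281
vertex -3.431 4.615 -3.606
vertex -3.077 3.542 -2.094
endloop
endfacet
facet normal 0.222 0.388 -0.895
outer loop
vertex -3.431 4.615 -3.606
vertex -2.703 4.198 -3.606
vertex -3.391 3.842 -3.931
endloop
endfacet
facet normal -0.982 -0.114 0.149
outer loop
vertex -3.431 4.615 -3.606
vertex -3.391 3.842 -3.931
vertex -3.077 3.542 -2.094
endloop
endfacet
facet normal 0.222 0.387 -0.895
outer loop
vertex -3.391 3.842 -3.931
vertex -2.703 4.198 -3.606
vertex -2.662 3.424 -3.931
endloop
endfacet
facet normal -0.497 -0.866 -0.057
outer loop
vertex -3.391 3.842 -3.931
vertex -2.662 3.424 -3.931
vertex -3.077 3.542 -2.094
endloop
endfacet
facet normal 0.222 0.387 -0.895
outer loop
vertex -2.662 3.424 -3.931
vertex -2.703 4.198 -3.606
vertex -1.974 3.78 -3.606
endloop
endfacet
facet normal 0.398 -0.905 0.148
outer loop
vertex -2.662 3.424 -3.931
vertex -1.974 3.78 -3.606
vertex -3.077 3.542 -2.094
endloop
endfacet
facet normal 0.222 0.388 -0.895
outer loop
vertex -1.974 3.78 -3.606
vertex -2.703 4.198 -3.606
vertex -2.014 4.553 -3.281
endloop
endfacet
facet normal 0.807 -0.193 0.558
outer loop
vertex -1.974 3.78 -3.606
vertex -2.014 4.553 -3.281
vertex -3.077 3.542 -2.094
endloop
endfacet
facet normal 0.402 -0.557 -0.727
outer loop
vertex 2.809 2.877 2.115
vertex 2.385 2.142 2.444
vertex 2.178 2.787 1.835
endloop
endfacet
facet normal 0.130 0.820 -0.557
outer loop
vertex 2.809 2.877 2.115
vertex 2.178 2.787 1.835
vertex 1.96 4.053 3.648
endloop
endfacet
facet normal 0.129 0.820 -0.557
outer loop
vertex 1.96 4.053 3.648
vertex 2.178 2.787 1.835
vertex 1.329 3.962 3.368
endloop
endfacet
facet normal -0.403 0.557 0.726
outer loop
vertex 1.96 4.053 3.648
vertex 1.329 3.962 3.368
vertex 1.535 3.318 3.976
endloop
endfacet
facet normal 0.403 -0.557 -0.727
outer loop
vertex 2.178 2.787 1.835
vertex 2.385 2.142 2.444
vertex 1.668 2.319 1.911
endloop
endfacet
facet normal -0.549 0.488 -0.678
outer loop
vertex 2.178 2.787 1.835
vertex 1.668 2.319 1.911
vertex 1.329 3.962 3.368
endloop
endfacet
facet normal -0.549 0.488 -0.678
outer loop
vertex 1.329 3.962 3.368
vertex 1.668 2.319 1.911
vertex 0.819 3.494 3.444
endloop
endfacet
facet normal -0.403 0.557 0.726
outer loop
vertex 1.329 3.962 3.368
vertex 0.819 3.494 3.444
vertex 1.535 3.318 3.976
endloop
endfacet
facet normal 0.403 -0.556 -0.727
outer loop
vertex 1.668 2.319 1.911
vertex 2.385 2.142 2.444
vertex 1.578 1.747 2.299
endloop
endfacet
facet normal -0.906 -0.130 -0.402
outer loop
vertex 1.668 2.319 1.911
vertex 1.578 1.747 2.299
vertex 0.819 3.494 3.444
endloop
endfacet
facet normal -0.906 -0.129 -0.403
outer loop
vertex 0.819 3.494 3.444
vertex 1.578 1.747 2.299
vertex 0.728 2.923 3.832
endloop
endfacet
facet normal -0.402 0.558 0.726
outer loop
vertex 0.819 3.494 3.444
vertex 0.728 2.923 3.832
vertex 1.535 3.318 3.976
endloop
endfacet
facet normal 0.403 -0.557 -0.726
outer loop
vertex 1.578 1.747 2.299
vertex 2.385 2.142 2.444
vertex 1.96 1.407 2.772
endloop
endfacet
facet normal -0.733 -0.672 0.109
outer loop
vertex 1.578 1.747 2.299
vertex 1.96 1.407 2.772
vertex 0.728 2.923 3.832
endloop
endfacet
facet normal -0.732 -0.672 0.110
outer loop
vertex 0.728 2.923 3.832
vertex 1.96 1.407 2.772
vertex 1.111 2.583 4.305
endloop
endfacet
facet normal -0.402 0.557 0.726
outer loop
vertex 0.728 2.923 3.832
vertex 1.111 2.583 4.305
vertex 1.535 3.318 3.976
endloop
endfacet
facet normal 0.403 -0.557 -0.726
outer loop
vertex 1.96 1.407 2.772
vertex 2.385 2.142 2.444
vertex 2.591 1.498 3.052
endloop
endfacet
facet normal -0.129 -0.820 0.558
outer loop
vertex 1.96 1.407 2.772
vertex 2.591 1.498 3.052
vertex 1.111 2.583 4.305
endloop
endfacet
facet normal -0.130 -0.820 0.557
outer loop
vertex 1.111 2.583 4.305
vertex 2.591 1.498 3.052
vertex 1.742 2.673 4.585
endloop
endfacet
facet normal -0.402 0.557 0.727
outer loop
vertex 1.111 2.583 4.305
vertex 1.742 2.673 4.585
vertex 1.535 3.318 3.976
endloop
endfacet
facet normal 0.403 -0.557 -0.726
outer loop
vertex 2.591 1.498 3.052
vertex 2.385 2.142 2.444
vertex 3.101 1.966 2.976
endloop
endfacet
facet normal 0.549 -0.488 0.678
outer loop
vertex 2.591 1.498 3.052
vertex 3.101 1.966 2.976
vertex 1.742 2.673 4.585
endloop
endfacet
facet normal 0.549 -0.488 0.678
outer loop
vertex 1.742 2.673 4.585
vertex 3.101 1.966 2.976
vertex 2.252 3.141 4.509
endloop
endfacet
facet normal -0.403 0.557 0.727
outer loop
vertex 1.742 2.673 4.585
vertex 2.252 3.141 4.509
vertex 1.535 3.318 3.976
endloop
endfacet
facet normal 0.402 -0.558 -0.726
outer loop
vertex 3.101 1.966 2.976
vertex 2.385 2.142 2.444
vertex 3.192 2.537 2.588
endloop
endfacet
facet normal 0.906 0.129 0.403
outer loop
vertex 3.101 1.966 2.976
vertex 3.192 2.537 2.588
vertex 2.252 3.141 4.509
endloop
endfacet
facet normal 0.906 0.130 0.402
outer loop
vertex 2.252 3.141 4.509
vertex 3.192 2.537 2.588
vertex 2.342 3.713 4.121
endloop
endfacet
facet normal -0.403 0.556 0.727
outer loop
vertex 2.252 3.141 4.509
vertex 2.342 3.713 4.121
vertex 1.535 3.318 3.976
endloop
endfacet
facet normal 0.402 -0.557 -0.726
outer loop
vertex 3.192 2.537 2.588
vertex 2.385 2.142 2.444
vertex 2.809 2.877 2.115
endloop
endfacet
facet normal 0.732 0.672 -0.110
outer loop
vertex 3.192 2.537 2.588
vertex 2.809 2.877 2.115
vertex 2.342 3.713 4.121
endloop
endfacet
facet normal 0.733 0.671 -0.109
outer loop
vertex 2.342 3.713 4.121
vertex 2.809 2.877 2.115
vertex 1.96 4.053 3.648
endloop
endfacet
facet normal -0.403 0.557 0.726
outer loop
vertex 2.342 3.713 4.121
vertex 1.96 4.053 3.648
vertex 1.535 3.318 3.976
endloop
endfacet

endsolid


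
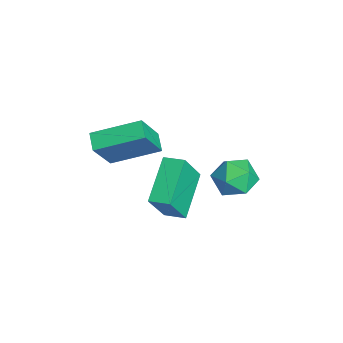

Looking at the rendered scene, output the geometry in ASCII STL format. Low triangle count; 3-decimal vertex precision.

solid 
facet normal 0.012 0.872 0.489
outer loop
vertex 1.144 1.346 0.844
vertex 0.515 0.979 1.513
vertex 1.49 0.889 1.65
endloop
endfacet
facet normal 0.634 0.757 0.157
outer loop
vertex 1.144 1.346 0.844
vertex 1.49 0.889 1.65
vertex 1.907 0.722 0.769
endloop
endfacet
facet normal 0.501 0.677 -0.539
outer loop
vertex 1.144 1.346 0.844
vertex 1.907 0.722 0.769
vertex 1.191 0.71 0.089
endloop
endfacet
facet normal -0.203 0.743 -0.638
outer loop
vertex 1.144 1.346 0.844
vertex 1.191 0.71 0.089
vertex 0.33 0.869 0.548
endloop
endfacet
facet normal -0.505 0.863 -0.002
outer loop
vertex 1.144 1.346 0.844
vertex 0.33 0.869 0.548
vertex 0.515 0.979 1.513
endloop
endfacet
facet normal 0.905 0.144 0.401
outer loop
vertex 1.907 0.722 0.769
vertex 1.49 0.889 1.65
vertex 1.75 -0.029 1.392
endloop
endfacet
facet normal -0.102 0.329 0.939
outer loop
vertex 1.49 0.889 1.65
vertex 0.515 0.979 1.513
vertex 0.889 0.13 1.851
endloop
endfacet
facet normal -0.938 0.315 0.144
outer loop
vertex 0.515 0.979 1.513
vertex 0.33 0.869 0.548
vertex 0.173 0.118 1.171
endloop
endfacet
facet normal -0.449 0.121 -0.885
outer loop
vertex 0.33 0.869 0.548
vertex 1.191 0.71 0.089
vertex 0.59 -0.049 0.29
endloop
endfacet
facet normal 0.688 0.015 -0.725
outer loop
vertex 1.191 0.71 0.089
vertex 1.907 0.722 0.769
vertex 1.565 -0.139 0.427
endloop
endfacet
facet normal 0.203 -0.743 0.638
outer loop
vertex 0.936 -0.506 1.096
vertex 1.75 -0.029 1.392
vertex 0.889 0.13 1.851
endloop
endfacet
facet normal -0.501 -0.677 0.539
outer loop
vertex 0.936 -0.506 1.096
vertex 0.889 0.13 1.851
vertex 0.173 0.118 1.171
endloop
endfacet
facet normal -0.634 -0.757 -0.157
outer loop
vertex 0.936 -0.506 1.096
vertex 0.173 0.118 1.171
vertex 0.59 -0.049 0.29
endloop
endfacet
facet normal -0.012 -0.872 -0.489
outer loop
vertex 0.936 -0.506 1.096
vertex 0.59 -0.049 0.29
vertex 1.565 -0.139 0.427
endloop
endfacet
facet normal 0.505 -0.863 0.002
outer loop
vertex 0.936 -0.506 1.096
vertex 1.565 -0.139 0.427
vertex 1.75 -0.029 1.392
endloop
endfacet
facet normal 0.449 -0.121 0.885
outer loop
vertex 0.889 0.13 1.851
vertex 1.75 -0.029 1.392
vertex 1.49 0.889 1.65
endloop
endfacet
facet normal -0.688 -0.015 0.725
outer loop
vertex 0.173 0.118 1.171
vertex 0.889 0.13 1.851
vertex 0.515 0.979 1.513
endloop
endfacet
facet normal -0.905 -0.144 -0.401
outer loop
vertex 0.59 -0.049 0.29
vertex 0.173 0.118 1.171
vertex 0.33 0.869 0.548
endloop
endfacet
facet normal 0.102 -0.329 -0.939
outer loop
vertex 1.565 -0.139 0.427
vertex 0.59 -0.049 0.29
vertex 1.191 0.71 0.089
endloop
endfacet
facet normal 0.938 -0.315 -0.144
outer loop
vertex 1.75 -0.029 1.392
vertex 1.565 -0.139 0.427
vertex 1.907 0.722 0.769
endloop
endfacet
facet normal -0.422 0.363 -0.830
outer loop
vertex -0.857 -4.234 1.661
vertex -0.643 -2.292 2.401
vertex -0.101 -4.18 1.3
endloop
endfacet
facet normal -0.103 -0.930 -0.354
outer loop
vertex 0.723 -4.888 2.919
vertex -0.857 -4.234 1.661
vertex -0.101 -4.18 1.3
endloop
endfacet
facet normal -0.422 0.363 -0.831
outer loop
vertex -0.101 -4.18 1.3
vertex -0.643 -2.292 2.401
vertex 0.114 -2.238 2.04
endloop
endfacet
facet normal 0.900 0.064 -0.430
outer loop
vertex 0.114 -2.238 2.04
vertex 0.723 -4.888 2.919
vertex -0.101 -4.18 1.3
endloop
endfacet
facet normal -0.900 -0.065 0.430
outer loop
vertex -0.857 -4.234 1.661
vertex 0.181 -3.0 4.02
vertex -0.643 -2.292 2.401
endloop
endfacet
facet normal -0.103 -0.929 -0.354
outer loop
vertex -0.034 -4.942 3.28
vertex -0.857 -4.234 1.661
vertex 0.723 -4.888 2.919
endloop
endfacet
facet normal -0.901 -0.064 0.430
outer loop
vertex -0.034 -4.942 3.28
vertex 0.181 -3.0 4.02
vertex -0.857 -4.234 1.661
endloop
endfacet
facet normal 0.103 0.930 0.354
outer loop
vertex -0.643 -2.292 2.401
vertex 0.181 -3.0 4.02
vertex 0.114 -2.238 2.04
endloop
endfacet
facet normal 0.901 0.064 -0.430
outer loop
vertex 0.937 -2.946 3.659
vertex 0.723 -4.888 2.919
vertex 0.114 -2.238 2.04
endloop
endfacet
facet normal 0.103 0.929 0.354
outer loop
vertex 0.114 -2.238 2.04
vertex 0.181 -3.0 4.02
vertex 0.937 -2.946 3.659
endloop
endfacet
facet normal 0.422 -0.363 0.831
outer loop
vertex 0.937 -2.946 3.659
vertex -0.034 -4.942 3.28
vertex 0.723 -4.888 2.919
endloop
endfacet
facet normal 0.422 -0.363 0.830
outer loop
vertex 0.181 -3.0 4.02
vertex -0.034 -4.942 3.28
vertex 0.937 -2.946 3.659
endloop
endfacet
facet normal -0.793 0.363 0.489
outer loop
vertex 0.538 -2.242 2.04
vertex 0.98 -1.471 2.184
vertex -0.125 -1.567 0.463
endloop
endfacet
facet normal -0.491 -0.856 -0.160
outer loop
vertex 1.54 -2.329 -0.564
vertex 0.538 -2.242 2.04
vertex -0.125 -1.567 0.463
endloop
endfacet
facet normal -0.793 0.362 0.489
outer loop
vertex -0.125 -1.567 0.463
vertex 0.98 -1.471 2.184
vertex 0.316 -0.796 0.607
endloop
endfacet
facet normal -0.361 0.367 -0.857
outer loop
vertex 0.316 -0.796 0.607
vertex 1.54 -2.329 -0.564
vertex -0.125 -1.567 0.463
endloop
endfacet
facet normal 0.361 -0.367 0.857
outer loop
vertex 0.538 -2.242 2.04
vertex 2.645 -2.233 1.157
vertex 0.98 -1.471 2.184
endloop
endfacet
facet normal -0.491 -0.857 -0.160
outer loop
vertex 2.204 -3.004 1.013
vertex 0.538 -2.242 2.04
vertex 1.54 -2.329 -0.564
endloop
endfacet
facet normal 0.361 -0.367 0.858
outer loop
vertex 2.204 -3.004 1.013
vertex 2.645 -2.233 1.157
vertex 0.538 -2.242 2.04
endloop
endfacet
facet normal 0.491 0.857 0.160
outer loop
vertex 0.98 -1.471 2.184
vertex 2.645 -2.233 1.157
vertex 0.316 -0.796 0.607
endloop
endfacet
facet normal -0.361 0.367 -0.857
outer loop
vertex 1.982 -1.558 -0.42
vertex 1.54 -2.329 -0.564
vertex 0.316 -0.796 0.607
endloop
endfacet
facet normal 0.491 0.857 0.160
outer loop
vertex 0.316 -0.796 0.607
vertex 2.645 -2.233 1.157
vertex 1.982 -1.558 -0.42
endloop
endfacet
facet normal 0.793 -0.363 -0.489
outer loop
vertex 1.982 -1.558 -0.42
vertex 2.204 -3.004 1.013
vertex 1.54 -2.329 -0.564
endloop
endfacet
facet normal 0.793 -0.363 -0.489
outer loop
vertex 2.645 -2.233 1.157
vertex 2.204 -3.004 1.013
vertex 1.982 -1.558 -0.42
endloop
endfacet

endsolid


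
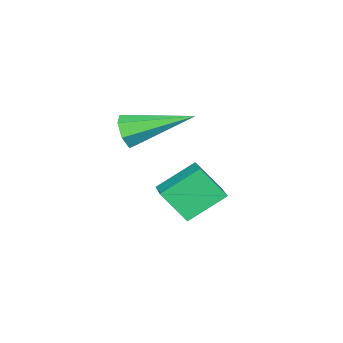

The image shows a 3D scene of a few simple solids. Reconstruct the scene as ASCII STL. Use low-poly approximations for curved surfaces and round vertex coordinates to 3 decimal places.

solid 
facet normal 0.490 -0.797 -0.353
outer loop
vertex 1.777 -1.922 1.603
vertex 1.405 -1.931 1.107
vertex 1.943 -1.633 1.181
endloop
endfacet
facet normal 0.658 0.475 0.584
outer loop
vertex 1.777 -1.922 1.603
vertex 1.943 -1.633 1.181
vertex 0.395 -0.289 1.833
endloop
endfacet
facet normal 0.490 -0.797 -0.352
outer loop
vertex 1.943 -1.633 1.181
vertex 1.405 -1.931 1.107
vertex 1.704 -1.569 0.703
endloop
endfacet
facet normal 0.596 0.780 -0.193
outer loop
vertex 1.943 -1.633 1.181
vertex 1.704 -1.569 0.703
vertex 0.395 -0.289 1.833
endloop
endfacet
facet normal 0.490 -0.798 -0.352
outer loop
vertex 1.704 -1.569 0.703
vertex 1.405 -1.931 1.107
vertex 1.24 -1.777 0.529
endloop
endfacet
facet normal -0.011 0.656 -0.755
outer loop
vertex 1.704 -1.569 0.703
vertex 1.24 -1.777 0.529
vertex 0.395 -0.289 1.833
endloop
endfacet
facet normal 0.490 -0.798 -0.352
outer loop
vertex 1.24 -1.777 0.529
vertex 1.405 -1.931 1.107
vertex 0.899 -2.102 0.791
endloop
endfacet
facet normal -0.707 0.194 -0.680
outer loop
vertex 1.24 -1.777 0.529
vertex 0.899 -2.102 0.791
vertex 0.395 -0.289 1.833
endloop
endfacet
facet normal 0.490 -0.797 -0.353
outer loop
vertex 0.899 -2.102 0.791
vertex 1.405 -1.931 1.107
vertex 0.94 -2.298 1.29
endloop
endfacet
facet normal -0.966 -0.256 -0.021
outer loop
vertex 0.899 -2.102 0.791
vertex 0.94 -2.298 1.29
vertex 0.395 -0.289 1.833
endloop
endfacet
facet normal 0.490 -0.797 -0.352
outer loop
vertex 0.94 -2.298 1.29
vertex 1.405 -1.931 1.107
vertex 1.33 -2.218 1.652
endloop
endfacet
facet normal -0.595 -0.356 0.720
outer loop
vertex 0.94 -2.298 1.29
vertex 1.33 -2.218 1.652
vertex 0.395 -0.289 1.833
endloop
endfacet
facet normal 0.489 -0.798 -0.353
outer loop
vertex 1.33 -2.218 1.652
vertex 1.405 -1.931 1.107
vertex 1.777 -1.922 1.603
endloop
endfacet
facet normal 0.129 -0.031 0.991
outer loop
vertex 1.33 -2.218 1.652
vertex 1.777 -1.922 1.603
vertex 0.395 -0.289 1.833
endloop
endfacet
facet normal -0.690 0.457 0.561
outer loop
vertex -1.252 -1.54 -1.1
vertex -0.375 -0.691 -0.714
vertex -1.552 -0.782 -2.086
endloop
endfacet
facet normal -0.685 -0.663 -0.302
outer loop
vertex -0.545 -1.449 -2.906
vertex -1.252 -1.54 -1.1
vertex -1.552 -0.782 -2.086
endloop
endfacet
facet normal -0.690 0.457 0.562
outer loop
vertex -1.552 -0.782 -2.086
vertex -0.375 -0.691 -0.714
vertex -0.676 0.067 -1.7
endloop
endfacet
facet normal -0.235 0.593 -0.770
outer loop
vertex -0.676 0.067 -1.7
vertex -0.545 -1.449 -2.906
vertex -1.552 -0.782 -2.086
endloop
endfacet
facet normal 0.235 -0.593 0.770
outer loop
vertex -1.252 -1.54 -1.1
vertex 0.632 -1.358 -1.534
vertex -0.375 -0.691 -0.714
endloop
endfacet
facet normal -0.684 -0.664 -0.301
outer loop
vertex -0.244 -2.207 -1.92
vertex -1.252 -1.54 -1.1
vertex -0.545 -1.449 -2.906
endloop
endfacet
facet normal 0.235 -0.593 0.771
outer loop
vertex -0.244 -2.207 -1.92
vertex 0.632 -1.358 -1.534
vertex -1.252 -1.54 -1.1
endloop
endfacet
facet normal 0.685 0.664 0.301
outer loop
vertex -0.375 -0.691 -0.714
vertex 0.632 -1.358 -1.534
vertex -0.676 0.067 -1.7
endloop
endfacet
facet normal -0.235 0.593 -0.771
outer loop
vertex 0.332 -0.6 -2.52
vertex -0.545 -1.449 -2.906
vertex -0.676 0.067 -1.7
endloop
endfacet
facet normal 0.685 0.664 0.302
outer loop
vertex -0.676 0.067 -1.7
vertex 0.632 -1.358 -1.534
vertex 0.332 -0.6 -2.52
endloop
endfacet
facet normal 0.690 -0.457 -0.562
outer loop
vertex 0.332 -0.6 -2.52
vertex -0.244 -2.207 -1.92
vertex -0.545 -1.449 -2.906
endloop
endfacet
facet normal 0.690 -0.457 -0.561
outer loop
vertex 0.632 -1.358 -1.534
vertex -0.244 -2.207 -1.92
vertex 0.332 -0.6 -2.52
endloop
endfacet

endsolid


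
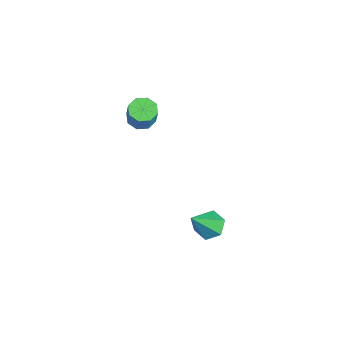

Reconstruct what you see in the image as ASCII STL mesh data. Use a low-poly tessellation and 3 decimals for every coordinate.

solid 
facet normal -0.340 0.501 -0.796
outer loop
vertex 0.132 4.128 -2.538
vertex -0.563 3.759 -2.473
vertex -0.441 4.442 -2.095
endloop
endfacet
facet normal 0.674 0.572 0.466
outer loop
vertex 0.132 4.128 -2.538
vertex -0.441 4.442 -2.095
vertex 0.143 2.721 -0.827
endloop
endfacet
facet normal -0.342 0.501 -0.795
outer loop
vertex -0.441 4.442 -2.095
vertex -0.563 3.759 -2.473
vertex -1.136 4.073 -2.029
endloop
endfacet
facet normal -0.206 0.534 0.820
outer loop
vertex -0.441 4.442 -2.095
vertex -1.136 4.073 -2.029
vertex 0.143 2.721 -0.827
endloop
endfacet
facet normal -0.342 0.501 -0.795
outer loop
vertex -1.136 4.073 -2.029
vertex -0.563 3.759 -2.473
vertex -1.258 3.39 -2.407
endloop
endfacet
facet normal -0.773 -0.196 0.603
outer loop
vertex -1.136 4.073 -2.029
vertex -1.258 3.39 -2.407
vertex 0.143 2.721 -0.827
endloop
endfacet
facet normal -0.342 0.501 -0.795
outer loop
vertex -1.258 3.39 -2.407
vertex -0.563 3.759 -2.473
vertex -0.685 3.076 -2.851
endloop
endfacet
facet normal -0.461 -0.887 0.033
outer loop
vertex -1.258 3.39 -2.407
vertex -0.685 3.076 -2.851
vertex 0.143 2.721 -0.827
endloop
endfacet
facet normal -0.342 0.501 -0.795
outer loop
vertex -0.685 3.076 -2.851
vertex -0.563 3.759 -2.473
vertex 0.01 3.445 -2.917
endloop
endfacet
facet normal 0.420 -0.849 -0.321
outer loop
vertex -0.685 3.076 -2.851
vertex 0.01 3.445 -2.917
vertex 0.143 2.721 -0.827
endloop
endfacet
facet normal -0.341 0.502 -0.795
outer loop
vertex 0.01 3.445 -2.917
vertex -0.563 3.759 -2.473
vertex 0.132 4.128 -2.538
endloop
endfacet
facet normal 0.987 -0.119 -0.104
outer loop
vertex 0.01 3.445 -2.917
vertex 0.132 4.128 -2.538
vertex 0.143 2.721 -0.827
endloop
endfacet
facet normal -0.374 -0.009 -0.927
outer loop
vertex -2.901 1.444 3.093
vertex -3.51 1.235 3.341
vertex -3.218 1.848 3.217
endloop
endfacet
facet normal 0.707 0.644 -0.292
outer loop
vertex -2.901 1.444 3.093
vertex -3.218 1.848 3.217
vertex -2.481 1.454 4.131
endloop
endfacet
facet normal 0.707 0.644 -0.292
outer loop
vertex -2.481 1.454 4.131
vertex -3.218 1.848 3.217
vertex -2.798 1.858 4.255
endloop
endfacet
facet normal 0.374 0.009 0.927
outer loop
vertex -2.481 1.454 4.131
vertex -2.798 1.858 4.255
vertex -3.09 1.245 4.379
endloop
endfacet
facet normal -0.375 -0.009 -0.927
outer loop
vertex -3.218 1.848 3.217
vertex -3.51 1.235 3.341
vertex -3.706 1.893 3.414
endloop
endfacet
facet normal 0.076 0.996 -0.040
outer loop
vertex -3.218 1.848 3.217
vertex -3.706 1.893 3.414
vertex -2.798 1.858 4.255
endloop
endfacet
facet normal 0.074 0.996 -0.039
outer loop
vertex -2.798 1.858 4.255
vertex -3.706 1.893 3.414
vertex -3.286 1.902 4.452
endloop
endfacet
facet normal 0.375 0.009 0.927
outer loop
vertex -2.798 1.858 4.255
vertex -3.286 1.902 4.452
vertex -3.09 1.245 4.379
endloop
endfacet
facet normal -0.375 -0.009 -0.927
outer loop
vertex -3.706 1.893 3.414
vertex -3.51 1.235 3.341
vertex -4.079 1.552 3.568
endloop
endfacet
facet normal -0.601 0.764 0.236
outer loop
vertex -3.706 1.893 3.414
vertex -4.079 1.552 3.568
vertex -3.286 1.902 4.452
endloop
endfacet
facet normal -0.600 0.765 0.235
outer loop
vertex -3.286 1.902 4.452
vertex -4.079 1.552 3.568
vertex -3.659 1.562 4.606
endloop
endfacet
facet normal 0.375 0.009 0.927
outer loop
vertex -3.286 1.902 4.452
vertex -3.659 1.562 4.606
vertex -3.09 1.245 4.379
endloop
endfacet
facet normal -0.375 -0.009 -0.927
outer loop
vertex -4.079 1.552 3.568
vertex -3.51 1.235 3.341
vertex -4.119 1.026 3.589
endloop
endfacet
facet normal -0.924 0.085 0.373
outer loop
vertex -4.079 1.552 3.568
vertex -4.119 1.026 3.589
vertex -3.659 1.562 4.606
endloop
endfacet
facet normal -0.924 0.085 0.373
outer loop
vertex -3.659 1.562 4.606
vertex -4.119 1.026 3.589
vertex -3.699 1.036 4.627
endloop
endfacet
facet normal 0.375 0.009 0.927
outer loop
vertex -3.659 1.562 4.606
vertex -3.699 1.036 4.627
vertex -3.09 1.245 4.379
endloop
endfacet
facet normal -0.374 -0.009 -0.927
outer loop
vertex -4.119 1.026 3.589
vertex -3.51 1.235 3.341
vertex -3.802 0.622 3.465
endloop
endfacet
facet normal -0.707 -0.644 0.292
outer loop
vertex -4.119 1.026 3.589
vertex -3.802 0.622 3.465
vertex -3.699 1.036 4.627
endloop
endfacet
facet normal -0.707 -0.644 0.292
outer loop
vertex -3.699 1.036 4.627
vertex -3.802 0.622 3.465
vertex -3.382 0.632 4.503
endloop
endfacet
facet normal 0.374 0.009 0.927
outer loop
vertex -3.699 1.036 4.627
vertex -3.382 0.632 4.503
vertex -3.09 1.245 4.379
endloop
endfacet
facet normal -0.375 -0.009 -0.927
outer loop
vertex -3.802 0.622 3.465
vertex -3.51 1.235 3.341
vertex -3.314 0.578 3.268
endloop
endfacet
facet normal -0.074 -0.996 0.040
outer loop
vertex -3.802 0.622 3.465
vertex -3.314 0.578 3.268
vertex -3.382 0.632 4.503
endloop
endfacet
facet normal -0.076 -0.996 0.039
outer loop
vertex -3.382 0.632 4.503
vertex -3.314 0.578 3.268
vertex -2.894 0.587 4.306
endloop
endfacet
facet normal 0.375 0.009 0.927
outer loop
vertex -3.382 0.632 4.503
vertex -2.894 0.587 4.306
vertex -3.09 1.245 4.379
endloop
endfacet
facet normal -0.375 -0.009 -0.927
outer loop
vertex -3.314 0.578 3.268
vertex -3.51 1.235 3.341
vertex -2.941 0.918 3.114
endloop
endfacet
facet normal 0.600 -0.765 -0.236
outer loop
vertex -3.314 0.578 3.268
vertex -2.941 0.918 3.114
vertex -2.894 0.587 4.306
endloop
endfacet
facet normal 0.601 -0.764 -0.236
outer loop
vertex -2.894 0.587 4.306
vertex -2.941 0.918 3.114
vertex -2.521 0.928 4.152
endloop
endfacet
facet normal 0.375 0.009 0.927
outer loop
vertex -2.894 0.587 4.306
vertex -2.521 0.928 4.152
vertex -3.09 1.245 4.379
endloop
endfacet
facet normal -0.375 -0.009 -0.927
outer loop
vertex -2.941 0.918 3.114
vertex -3.51 1.235 3.341
vertex -2.901 1.444 3.093
endloop
endfacet
facet normal 0.924 -0.085 -0.373
outer loop
vertex -2.941 0.918 3.114
vertex -2.901 1.444 3.093
vertex -2.521 0.928 4.152
endloop
endfacet
facet normal 0.924 -0.085 -0.373
outer loop
vertex -2.521 0.928 4.152
vertex -2.901 1.444 3.093
vertex -2.481 1.454 4.131
endloop
endfacet
facet normal 0.375 0.009 0.927
outer loop
vertex -2.521 0.928 4.152
vertex -2.481 1.454 4.131
vertex -3.09 1.245 4.379
endloop
endfacet

endsolid


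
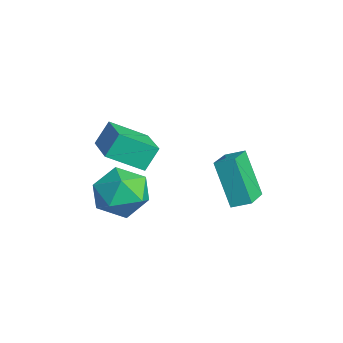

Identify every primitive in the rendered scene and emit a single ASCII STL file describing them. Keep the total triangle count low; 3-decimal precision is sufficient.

solid 
facet normal -0.493 -0.132 0.860
outer loop
vertex -0.477 1.149 -0.441
vertex -1.634 2.036 -0.969
vertex -0.839 0.494 -0.749
endloop
endfacet
facet normal 0.746 -0.572 0.341
outer loop
vertex 0.174 0.764 -2.511
vertex -0.477 1.149 -0.441
vertex -0.839 0.494 -0.749
endloop
endfacet
facet normal -0.495 -0.132 0.859
outer loop
vertex -0.839 0.494 -0.749
vertex -1.634 2.036 -0.969
vertex -1.995 1.38 -1.278
endloop
endfacet
facet normal -0.446 -0.810 -0.381
outer loop
vertex -1.995 1.38 -1.278
vertex 0.174 0.764 -2.511
vertex -0.839 0.494 -0.749
endloop
endfacet
facet normal 0.447 0.810 0.381
outer loop
vertex -0.477 1.149 -0.441
vertex -0.621 2.306 -2.731
vertex -1.634 2.036 -0.969
endloop
endfacet
facet normal 0.746 -0.571 0.341
outer loop
vertex 0.535 1.42 -2.202
vertex -0.477 1.149 -0.441
vertex 0.174 0.764 -2.511
endloop
endfacet
facet normal 0.446 0.810 0.381
outer loop
vertex 0.535 1.42 -2.202
vertex -0.621 2.306 -2.731
vertex -0.477 1.149 -0.441
endloop
endfacet
facet normal -0.746 0.571 -0.341
outer loop
vertex -1.634 2.036 -0.969
vertex -0.621 2.306 -2.731
vertex -1.995 1.38 -1.278
endloop
endfacet
facet normal -0.447 -0.809 -0.381
outer loop
vertex -0.983 1.651 -3.039
vertex 0.174 0.764 -2.511
vertex -1.995 1.38 -1.278
endloop
endfacet
facet normal -0.746 0.572 -0.341
outer loop
vertex -1.995 1.38 -1.278
vertex -0.621 2.306 -2.731
vertex -0.983 1.651 -3.039
endloop
endfacet
facet normal 0.494 0.133 -0.859
outer loop
vertex -0.983 1.651 -3.039
vertex 0.535 1.42 -2.202
vertex 0.174 0.764 -2.511
endloop
endfacet
facet normal 0.494 0.131 -0.860
outer loop
vertex -0.621 2.306 -2.731
vertex 0.535 1.42 -2.202
vertex -0.983 1.651 -3.039
endloop
endfacet
facet normal -0.960 0.101 -0.263
outer loop
vertex -3.331 -3.125 -0.448
vertex -3.514 -2.521 0.453
vertex -2.961 -1.772 -1.279
endloop
endfacet
facet normal 0.167 -0.549 -0.819
outer loop
vertex -1.186 -1.959 -0.793
vertex -3.331 -3.125 -0.448
vertex -2.961 -1.772 -1.279
endloop
endfacet
facet normal -0.960 0.101 -0.263
outer loop
vertex -2.961 -1.772 -1.279
vertex -3.514 -2.521 0.453
vertex -3.144 -1.168 -0.378
endloop
endfacet
facet normal 0.227 0.830 -0.510
outer loop
vertex -3.144 -1.168 -0.378
vertex -1.186 -1.959 -0.793
vertex -2.961 -1.772 -1.279
endloop
endfacet
facet normal -0.227 -0.830 0.510
outer loop
vertex -3.331 -3.125 -0.448
vertex -1.739 -2.708 0.939
vertex -3.514 -2.521 0.453
endloop
endfacet
facet normal 0.167 -0.549 -0.819
outer loop
vertex -1.556 -3.312 0.038
vertex -3.331 -3.125 -0.448
vertex -1.186 -1.959 -0.793
endloop
endfacet
facet normal -0.227 -0.830 0.510
outer loop
vertex -1.556 -3.312 0.038
vertex -1.739 -2.708 0.939
vertex -3.331 -3.125 -0.448
endloop
endfacet
facet normal -0.167 0.549 0.819
outer loop
vertex -3.514 -2.521 0.453
vertex -1.739 -2.708 0.939
vertex -3.144 -1.168 -0.378
endloop
endfacet
facet normal 0.227 0.830 -0.510
outer loop
vertex -1.369 -1.355 0.108
vertex -1.186 -1.959 -0.793
vertex -3.144 -1.168 -0.378
endloop
endfacet
facet normal -0.167 0.549 0.819
outer loop
vertex -3.144 -1.168 -0.378
vertex -1.739 -2.708 0.939
vertex -1.369 -1.355 0.108
endloop
endfacet
facet normal 0.960 -0.101 0.263
outer loop
vertex -1.369 -1.355 0.108
vertex -1.556 -3.312 0.038
vertex -1.186 -1.959 -0.793
endloop
endfacet
facet normal 0.960 -0.101 0.263
outer loop
vertex -1.739 -2.708 0.939
vertex -1.556 -3.312 0.038
vertex -1.369 -1.355 0.108
endloop
endfacet
facet normal -0.956 0.112 0.273
outer loop
vertex -2.576 -1.966 -2.181
vertex -2.739 -3.14 -2.268
vertex -2.389 -2.663 -1.238
endloop
endfacet
facet normal -0.547 0.617 0.565
outer loop
vertex -2.576 -1.966 -2.181
vertex -2.389 -2.663 -1.238
vertex -1.637 -1.776 -1.479
endloop
endfacet
facet normal -0.225 0.974 0.037
outer loop
vertex -2.576 -1.966 -2.181
vertex -1.637 -1.776 -1.479
vertex -1.521 -1.704 -2.659
endloop
endfacet
facet normal -0.434 0.688 -0.582
outer loop
vertex -2.576 -1.966 -2.181
vertex -1.521 -1.704 -2.659
vertex -2.202 -2.547 -3.147
endloop
endfacet
facet normal -0.886 0.155 -0.437
outer loop
vertex -2.576 -1.966 -2.181
vertex -2.202 -2.547 -3.147
vertex -2.739 -3.14 -2.268
endloop
endfacet
facet normal -0.043 0.295 0.954
outer loop
vertex -1.637 -1.776 -1.479
vertex -2.389 -2.663 -1.238
vertex -1.218 -2.833 -1.133
endloop
endfacet
facet normal -0.704 -0.522 0.481
outer loop
vertex -2.389 -2.663 -1.238
vertex -2.739 -3.14 -2.268
vertex -1.899 -3.676 -1.621
endloop
endfacet
facet normal -0.592 -0.453 -0.667
outer loop
vertex -2.739 -3.14 -2.268
vertex -2.202 -2.547 -3.147
vertex -1.783 -3.604 -2.801
endloop
endfacet
facet normal 0.140 0.409 -0.902
outer loop
vertex -2.202 -2.547 -3.147
vertex -1.521 -1.704 -2.659
vertex -1.031 -2.717 -3.042
endloop
endfacet
facet normal 0.479 0.872 0.100
outer loop
vertex -1.521 -1.704 -2.659
vertex -1.637 -1.776 -1.479
vertex -0.681 -2.24 -2.012
endloop
endfacet
facet normal 0.434 -0.688 0.582
outer loop
vertex -0.844 -3.414 -2.099
vertex -1.218 -2.833 -1.133
vertex -1.899 -3.676 -1.621
endloop
endfacet
facet normal 0.225 -0.974 -0.037
outer loop
vertex -0.844 -3.414 -2.099
vertex -1.899 -3.676 -1.621
vertex -1.783 -3.604 -2.801
endloop
endfacet
facet normal 0.547 -0.617 -0.565
outer loop
vertex -0.844 -3.414 -2.099
vertex -1.783 -3.604 -2.801
vertex -1.031 -2.717 -3.042
endloop
endfacet
facet normal 0.956 -0.112 -0.273
outer loop
vertex -0.844 -3.414 -2.099
vertex -1.031 -2.717 -3.042
vertex -0.681 -2.24 -2.012
endloop
endfacet
facet normal 0.886 -0.155 0.437
outer loop
vertex -0.844 -3.414 -2.099
vertex -0.681 -2.24 -2.012
vertex -1.218 -2.833 -1.133
endloop
endfacet
facet normal -0.140 -0.409 0.902
outer loop
vertex -1.899 -3.676 -1.621
vertex -1.218 -2.833 -1.133
vertex -2.389 -2.663 -1.238
endloop
endfacet
facet normal -0.479 -0.872 -0.100
outer loop
vertex -1.783 -3.604 -2.801
vertex -1.899 -3.676 -1.621
vertex -2.739 -3.14 -2.268
endloop
endfacet
facet normal 0.043 -0.295 -0.954
outer loop
vertex -1.031 -2.717 -3.042
vertex -1.783 -3.604 -2.801
vertex -2.202 -2.547 -3.147
endloop
endfacet
facet normal 0.704 0.522 -0.481
outer loop
vertex -0.681 -2.24 -2.012
vertex -1.031 -2.717 -3.042
vertex -1.521 -1.704 -2.659
endloop
endfacet
facet normal 0.592 0.453 0.667
outer loop
vertex -1.218 -2.833 -1.133
vertex -0.681 -2.24 -2.012
vertex -1.637 -1.776 -1.479
endloop
endfacet

endsolid


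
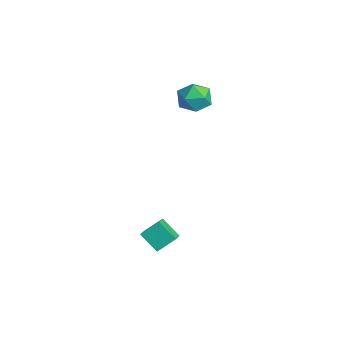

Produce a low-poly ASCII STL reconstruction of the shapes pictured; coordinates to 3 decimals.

solid 
facet normal -0.582 -0.240 0.777
outer loop
vertex -1.887 2.041 3.426
vertex -1.674 1.36 3.375
vertex -1.312 1.818 3.788
endloop
endfacet
facet normal -0.353 0.434 0.829
outer loop
vertex -1.887 2.041 3.426
vertex -1.312 1.818 3.788
vertex -1.304 2.453 3.459
endloop
endfacet
facet normal -0.569 0.785 0.247
outer loop
vertex -1.887 2.041 3.426
vertex -1.304 2.453 3.459
vertex -1.661 2.388 2.843
endloop
endfacet
facet normal -0.930 0.328 -0.166
outer loop
vertex -1.887 2.041 3.426
vertex -1.661 2.388 2.843
vertex -1.89 1.712 2.792
endloop
endfacet
facet normal -0.938 -0.306 0.163
outer loop
vertex -1.887 2.041 3.426
vertex -1.89 1.712 2.792
vertex -1.674 1.36 3.375
endloop
endfacet
facet normal 0.360 0.426 0.830
outer loop
vertex -1.304 2.453 3.459
vertex -1.312 1.818 3.788
vertex -0.73 2.028 3.428
endloop
endfacet
facet normal -0.010 -0.665 0.746
outer loop
vertex -1.312 1.818 3.788
vertex -1.674 1.36 3.375
vertex -0.959 1.352 3.377
endloop
endfacet
facet normal -0.585 -0.772 -0.249
outer loop
vertex -1.674 1.36 3.375
vertex -1.89 1.712 2.792
vertex -1.316 1.287 2.761
endloop
endfacet
facet normal -0.573 0.253 -0.779
outer loop
vertex -1.89 1.712 2.792
vertex -1.661 2.388 2.843
vertex -1.308 1.922 2.432
endloop
endfacet
facet normal 0.011 0.994 -0.111
outer loop
vertex -1.661 2.388 2.843
vertex -1.304 2.453 3.459
vertex -0.946 2.38 2.845
endloop
endfacet
facet normal 0.930 -0.328 0.166
outer loop
vertex -0.733 1.699 2.794
vertex -0.73 2.028 3.428
vertex -0.959 1.352 3.377
endloop
endfacet
facet normal 0.569 -0.785 -0.247
outer loop
vertex -0.733 1.699 2.794
vertex -0.959 1.352 3.377
vertex -1.316 1.287 2.761
endloop
endfacet
facet normal 0.353 -0.434 -0.829
outer loop
vertex -0.733 1.699 2.794
vertex -1.316 1.287 2.761
vertex -1.308 1.922 2.432
endloop
endfacet
facet normal 0.582 0.240 -0.777
outer loop
vertex -0.733 1.699 2.794
vertex -1.308 1.922 2.432
vertex -0.946 2.38 2.845
endloop
endfacet
facet normal 0.938 0.306 -0.163
outer loop
vertex -0.733 1.699 2.794
vertex -0.946 2.38 2.845
vertex -0.73 2.028 3.428
endloop
endfacet
facet normal 0.573 -0.253 0.779
outer loop
vertex -0.959 1.352 3.377
vertex -0.73 2.028 3.428
vertex -1.312 1.818 3.788
endloop
endfacet
facet normal -0.011 -0.994 0.111
outer loop
vertex -1.316 1.287 2.761
vertex -0.959 1.352 3.377
vertex -1.674 1.36 3.375
endloop
endfacet
facet normal -0.360 -0.426 -0.830
outer loop
vertex -1.308 1.922 2.432
vertex -1.316 1.287 2.761
vertex -1.89 1.712 2.792
endloop
endfacet
facet normal 0.010 0.665 -0.746
outer loop
vertex -0.946 2.38 2.845
vertex -1.308 1.922 2.432
vertex -1.661 2.388 2.843
endloop
endfacet
facet normal 0.585 0.772 0.249
outer loop
vertex -0.73 2.028 3.428
vertex -0.946 2.38 2.845
vertex -1.304 2.453 3.459
endloop
endfacet
facet normal -0.735 0.463 -0.496
outer loop
vertex 1.217 -0.353 -1.008
vertex 1.836 0.022 -1.576
vertex 1.147 -1.014 -1.521
endloop
endfacet
facet normal -0.673 -0.408 0.617
outer loop
vertex 1.764 -1.402 -1.104
vertex 1.217 -0.353 -1.008
vertex 1.147 -1.014 -1.521
endloop
endfacet
facet normal -0.735 0.463 -0.496
outer loop
vertex 1.147 -1.014 -1.521
vertex 1.836 0.022 -1.576
vertex 1.766 -0.639 -2.089
endloop
endfacet
facet normal -0.083 -0.788 -0.610
outer loop
vertex 1.766 -0.639 -2.089
vertex 1.764 -1.402 -1.104
vertex 1.147 -1.014 -1.521
endloop
endfacet
facet normal 0.083 0.788 0.610
outer loop
vertex 1.217 -0.353 -1.008
vertex 2.453 -0.366 -1.159
vertex 1.836 0.022 -1.576
endloop
endfacet
facet normal -0.673 -0.408 0.617
outer loop
vertex 1.834 -0.741 -0.591
vertex 1.217 -0.353 -1.008
vertex 1.764 -1.402 -1.104
endloop
endfacet
facet normal 0.083 0.788 0.610
outer loop
vertex 1.834 -0.741 -0.591
vertex 2.453 -0.366 -1.159
vertex 1.217 -0.353 -1.008
endloop
endfacet
facet normal 0.673 0.408 -0.617
outer loop
vertex 1.836 0.022 -1.576
vertex 2.453 -0.366 -1.159
vertex 1.766 -0.639 -2.089
endloop
endfacet
facet normal -0.083 -0.788 -0.610
outer loop
vertex 2.383 -1.027 -1.672
vertex 1.764 -1.402 -1.104
vertex 1.766 -0.639 -2.089
endloop
endfacet
facet normal 0.673 0.408 -0.617
outer loop
vertex 1.766 -0.639 -2.089
vertex 2.453 -0.366 -1.159
vertex 2.383 -1.027 -1.672
endloop
endfacet
facet normal 0.735 -0.463 0.496
outer loop
vertex 2.383 -1.027 -1.672
vertex 1.834 -0.741 -0.591
vertex 1.764 -1.402 -1.104
endloop
endfacet
facet normal 0.735 -0.463 0.496
outer loop
vertex 2.453 -0.366 -1.159
vertex 1.834 -0.741 -0.591
vertex 2.383 -1.027 -1.672
endloop
endfacet

endsolid
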